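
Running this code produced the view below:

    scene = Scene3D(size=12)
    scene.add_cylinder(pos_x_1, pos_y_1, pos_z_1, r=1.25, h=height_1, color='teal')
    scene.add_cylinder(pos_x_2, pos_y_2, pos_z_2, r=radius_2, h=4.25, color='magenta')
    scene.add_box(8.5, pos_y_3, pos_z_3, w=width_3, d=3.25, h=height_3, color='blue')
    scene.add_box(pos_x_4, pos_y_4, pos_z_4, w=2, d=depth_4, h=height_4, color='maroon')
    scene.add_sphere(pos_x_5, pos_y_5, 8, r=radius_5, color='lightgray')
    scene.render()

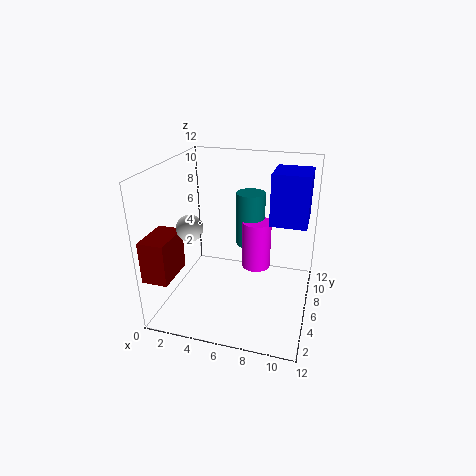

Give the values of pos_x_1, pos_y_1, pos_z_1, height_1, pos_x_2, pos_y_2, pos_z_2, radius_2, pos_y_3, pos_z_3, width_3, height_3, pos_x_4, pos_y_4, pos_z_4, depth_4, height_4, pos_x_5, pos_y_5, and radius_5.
pos_x_1 = 6.5
pos_y_1 = 8.25
pos_z_1 = 4.5
height_1 = 4.75
pos_x_2 = 7.25
pos_y_2 = 7.5
pos_z_2 = 2.75
radius_2 = 1.25
pos_y_3 = 6.25
pos_z_3 = 7.25
width_3 = 3
height_3 = 4.25
pos_x_4 = 0.25
pos_y_4 = 0.25
pos_z_4 = 4.25
depth_4 = 3.25
height_4 = 3.25
pos_x_5 = 3.25
pos_y_5 = 2.75
radius_5 = 1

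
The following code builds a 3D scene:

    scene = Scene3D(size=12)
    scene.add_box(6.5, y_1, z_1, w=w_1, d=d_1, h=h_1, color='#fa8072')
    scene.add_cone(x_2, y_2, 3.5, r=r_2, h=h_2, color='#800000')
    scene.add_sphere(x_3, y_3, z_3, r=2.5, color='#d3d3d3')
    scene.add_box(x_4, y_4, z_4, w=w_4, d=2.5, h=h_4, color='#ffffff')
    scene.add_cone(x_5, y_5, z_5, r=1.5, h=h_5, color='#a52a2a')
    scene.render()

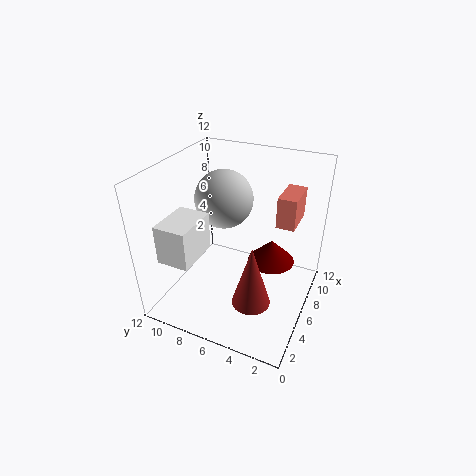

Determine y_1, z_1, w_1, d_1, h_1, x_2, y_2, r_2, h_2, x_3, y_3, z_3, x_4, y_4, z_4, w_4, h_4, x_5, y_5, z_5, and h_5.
y_1 = 1.5
z_1 = 7.5
w_1 = 3
d_1 = 1.5
h_1 = 2.5
x_2 = 7.5
y_2 = 3.5
r_2 = 2
h_2 = 2
x_3 = 7.5
y_3 = 8
z_3 = 8.5
x_4 = 0.5
y_4 = 7.5
z_4 = 6
w_4 = 3.5
h_4 = 3
x_5 = 3
y_5 = 3.5
z_5 = 2.5
h_5 = 5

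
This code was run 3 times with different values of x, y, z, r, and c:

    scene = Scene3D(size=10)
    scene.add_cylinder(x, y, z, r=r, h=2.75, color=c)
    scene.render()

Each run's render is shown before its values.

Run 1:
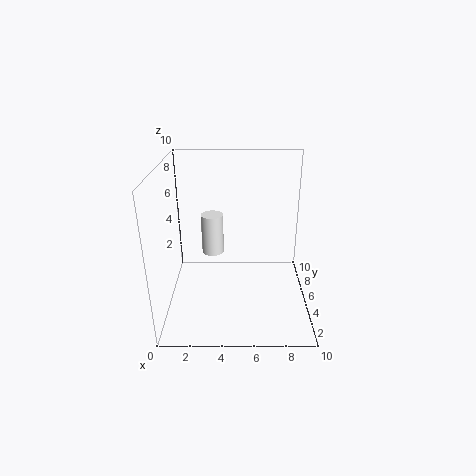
x = 3.25; y = 5; z = 4; r = 0.75; c = 'white'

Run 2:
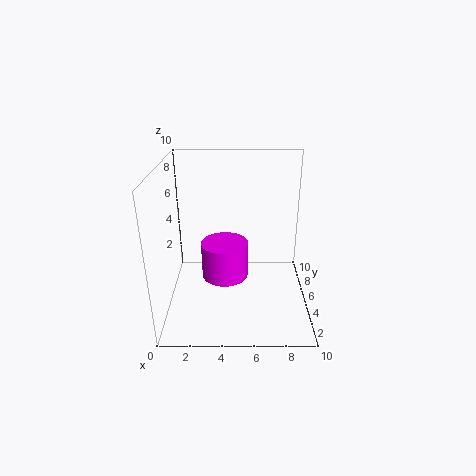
x = 4; y = 6.25; z = 1.25; r = 1.75; c = 'magenta'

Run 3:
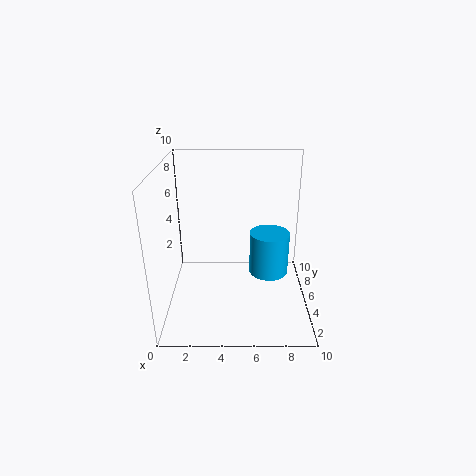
x = 7; y = 3.25; z = 3.5; r = 1.25; c = 'deepskyblue'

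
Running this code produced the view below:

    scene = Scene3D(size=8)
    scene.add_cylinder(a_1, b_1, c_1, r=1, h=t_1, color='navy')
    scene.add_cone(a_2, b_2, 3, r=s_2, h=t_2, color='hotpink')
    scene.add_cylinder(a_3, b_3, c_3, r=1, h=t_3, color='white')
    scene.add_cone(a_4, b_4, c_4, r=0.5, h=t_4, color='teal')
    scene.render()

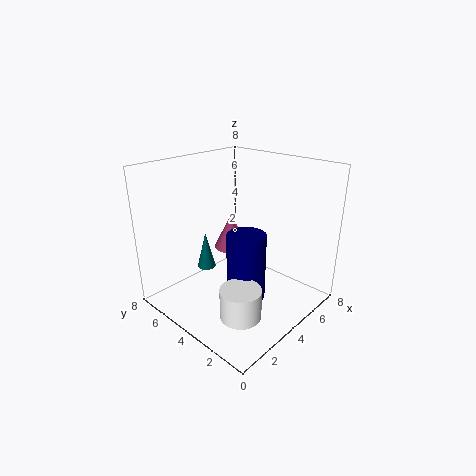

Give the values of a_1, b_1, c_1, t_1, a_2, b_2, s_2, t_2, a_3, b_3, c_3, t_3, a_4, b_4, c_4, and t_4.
a_1 = 3, b_1 = 2.5, c_1 = 1.5, t_1 = 3.5, a_2 = 4.5, b_2 = 5, s_2 = 1, t_2 = 2, a_3 = 1.5, b_3 = 1.5, c_3 = 1.5, t_3 = 1.5, a_4 = 2.5, b_4 = 5, c_4 = 2.5, t_4 = 2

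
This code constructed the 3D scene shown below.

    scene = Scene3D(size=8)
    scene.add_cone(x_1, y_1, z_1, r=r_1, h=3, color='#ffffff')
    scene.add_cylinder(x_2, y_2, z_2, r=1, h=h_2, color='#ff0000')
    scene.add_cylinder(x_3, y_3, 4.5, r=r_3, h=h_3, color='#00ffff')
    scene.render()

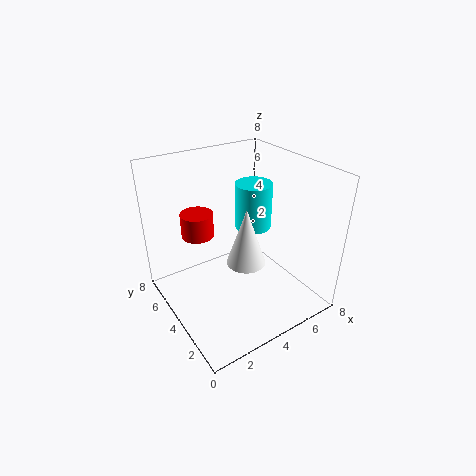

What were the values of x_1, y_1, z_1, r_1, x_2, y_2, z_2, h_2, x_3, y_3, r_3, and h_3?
x_1 = 3.5, y_1 = 2.5, z_1 = 3.5, r_1 = 1, x_2 = 3, y_2 = 7, z_2 = 3, h_2 = 1.5, x_3 = 5, y_3 = 4, r_3 = 1, h_3 = 2.5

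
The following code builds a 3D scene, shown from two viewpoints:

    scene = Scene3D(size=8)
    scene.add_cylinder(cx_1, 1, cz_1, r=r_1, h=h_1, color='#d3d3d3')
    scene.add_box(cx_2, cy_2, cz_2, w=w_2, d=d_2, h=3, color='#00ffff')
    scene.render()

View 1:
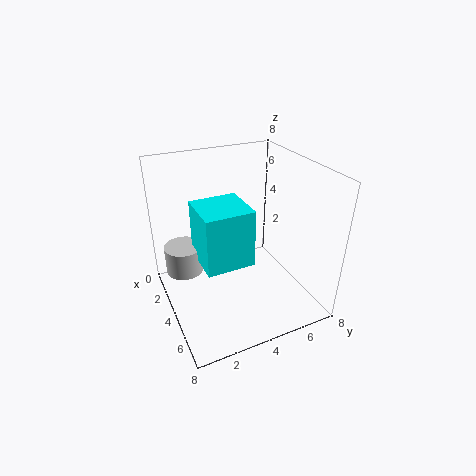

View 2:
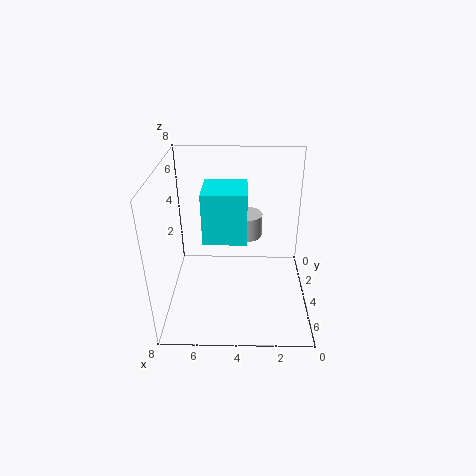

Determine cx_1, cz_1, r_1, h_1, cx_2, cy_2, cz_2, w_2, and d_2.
cx_1 = 3.5, cz_1 = 2.5, r_1 = 1, h_1 = 1.5, cx_2 = 3.5, cy_2 = 1.5, cz_2 = 3.5, w_2 = 2.5, d_2 = 2.5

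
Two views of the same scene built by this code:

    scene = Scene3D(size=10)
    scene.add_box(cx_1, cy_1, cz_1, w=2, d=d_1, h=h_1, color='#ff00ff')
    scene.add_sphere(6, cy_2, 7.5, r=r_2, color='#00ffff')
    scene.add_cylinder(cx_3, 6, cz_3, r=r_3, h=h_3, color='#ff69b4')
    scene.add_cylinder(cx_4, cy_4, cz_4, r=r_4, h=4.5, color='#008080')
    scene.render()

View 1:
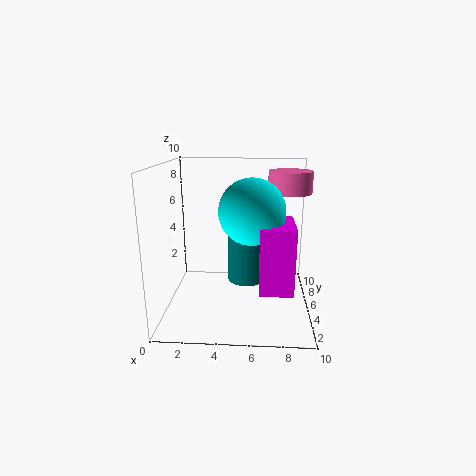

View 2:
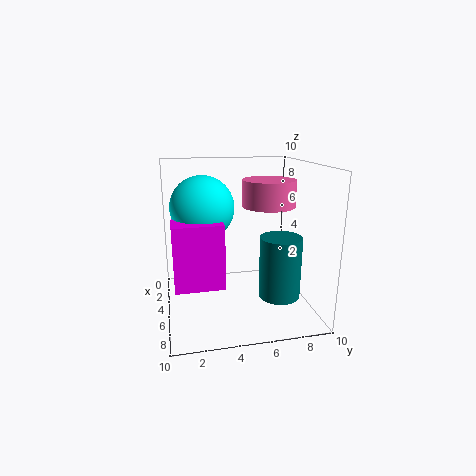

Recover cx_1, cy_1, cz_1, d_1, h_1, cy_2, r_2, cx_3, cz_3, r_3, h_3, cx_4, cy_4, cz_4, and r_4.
cx_1 = 6.5
cy_1 = 0.5
cz_1 = 3
d_1 = 3
h_1 = 4
cy_2 = 2.5
r_2 = 2
cx_3 = 8.5
cz_3 = 8
r_3 = 1.5
h_3 = 1.5
cx_4 = 5.5
cy_4 = 8
cz_4 = 0.5
r_4 = 1.5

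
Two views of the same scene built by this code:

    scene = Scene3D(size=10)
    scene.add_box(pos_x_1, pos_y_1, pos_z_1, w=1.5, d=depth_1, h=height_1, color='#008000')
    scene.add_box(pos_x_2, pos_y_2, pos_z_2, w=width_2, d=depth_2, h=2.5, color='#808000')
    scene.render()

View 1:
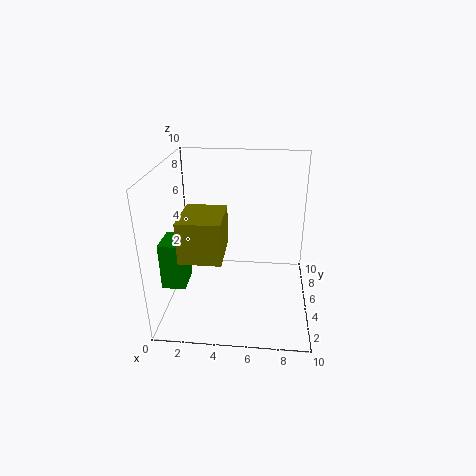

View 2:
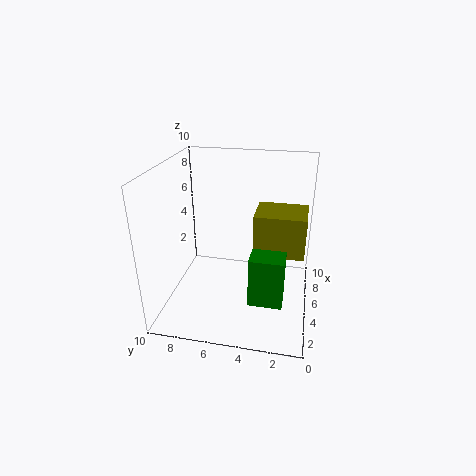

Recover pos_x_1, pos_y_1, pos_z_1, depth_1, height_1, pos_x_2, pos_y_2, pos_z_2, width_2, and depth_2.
pos_x_1 = 0.5, pos_y_1 = 1.5, pos_z_1 = 3, depth_1 = 2, height_1 = 3, pos_x_2 = 2, pos_y_2 = 0.5, pos_z_2 = 5.5, width_2 = 2.5, depth_2 = 3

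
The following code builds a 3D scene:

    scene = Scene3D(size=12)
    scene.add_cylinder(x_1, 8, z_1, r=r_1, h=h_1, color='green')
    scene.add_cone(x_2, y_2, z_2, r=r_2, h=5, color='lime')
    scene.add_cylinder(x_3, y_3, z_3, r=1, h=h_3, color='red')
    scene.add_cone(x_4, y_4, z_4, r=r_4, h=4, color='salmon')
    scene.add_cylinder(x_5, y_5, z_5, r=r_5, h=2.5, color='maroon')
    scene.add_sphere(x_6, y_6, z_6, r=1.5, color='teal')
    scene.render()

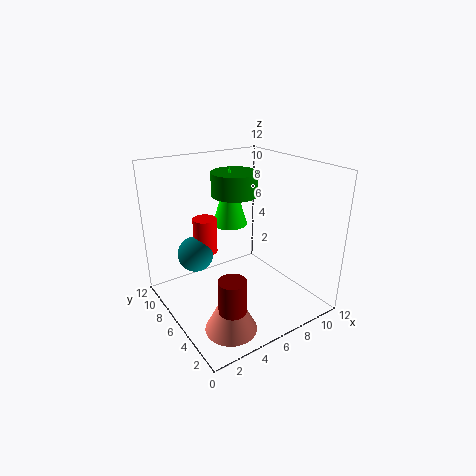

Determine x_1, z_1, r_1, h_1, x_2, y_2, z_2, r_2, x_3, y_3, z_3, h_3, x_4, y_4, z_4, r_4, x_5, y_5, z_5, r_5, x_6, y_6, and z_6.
x_1 = 7; z_1 = 9; r_1 = 2; h_1 = 2; x_2 = 6.5; y_2 = 8; z_2 = 6.5; r_2 = 1.5; x_3 = 4; y_3 = 8; z_3 = 4.5; h_3 = 3; x_4 = 3; y_4 = 2.5; z_4 = 0.5; r_4 = 2; x_5 = 2.5; y_5 = 1.5; z_5 = 3; r_5 = 1; x_6 = 3; y_6 = 8; z_6 = 4.5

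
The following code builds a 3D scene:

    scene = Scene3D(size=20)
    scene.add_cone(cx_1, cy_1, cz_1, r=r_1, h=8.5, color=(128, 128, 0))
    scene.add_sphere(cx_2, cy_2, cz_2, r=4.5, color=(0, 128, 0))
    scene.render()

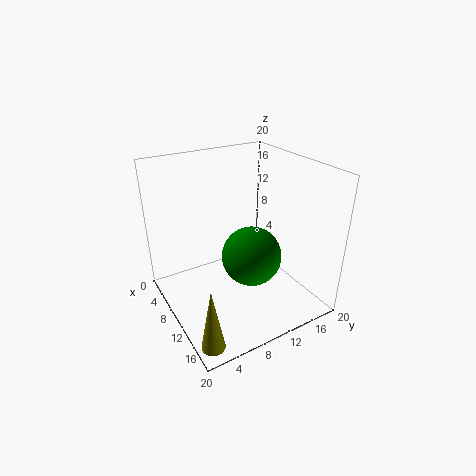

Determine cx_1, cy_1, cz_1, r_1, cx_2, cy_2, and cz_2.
cx_1 = 17.5
cy_1 = 2
cz_1 = 0.5
r_1 = 1.5
cx_2 = 9
cy_2 = 13
cz_2 = 5.5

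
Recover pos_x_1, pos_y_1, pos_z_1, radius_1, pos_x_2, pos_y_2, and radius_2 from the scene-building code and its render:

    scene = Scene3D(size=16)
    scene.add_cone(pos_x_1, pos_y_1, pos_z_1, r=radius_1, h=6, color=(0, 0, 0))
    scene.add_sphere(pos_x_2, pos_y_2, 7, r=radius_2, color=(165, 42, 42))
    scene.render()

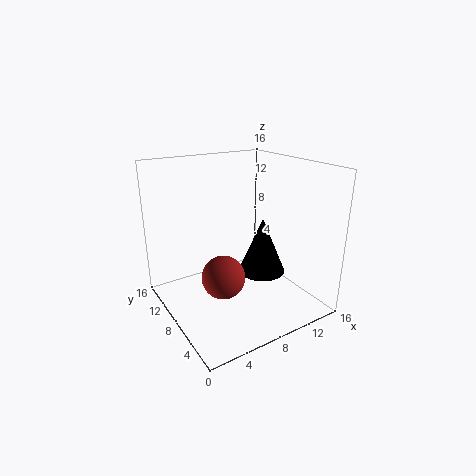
pos_x_1 = 9.5
pos_y_1 = 5.5
pos_z_1 = 4.75
radius_1 = 2.5
pos_x_2 = 3.25
pos_y_2 = 3
radius_2 = 2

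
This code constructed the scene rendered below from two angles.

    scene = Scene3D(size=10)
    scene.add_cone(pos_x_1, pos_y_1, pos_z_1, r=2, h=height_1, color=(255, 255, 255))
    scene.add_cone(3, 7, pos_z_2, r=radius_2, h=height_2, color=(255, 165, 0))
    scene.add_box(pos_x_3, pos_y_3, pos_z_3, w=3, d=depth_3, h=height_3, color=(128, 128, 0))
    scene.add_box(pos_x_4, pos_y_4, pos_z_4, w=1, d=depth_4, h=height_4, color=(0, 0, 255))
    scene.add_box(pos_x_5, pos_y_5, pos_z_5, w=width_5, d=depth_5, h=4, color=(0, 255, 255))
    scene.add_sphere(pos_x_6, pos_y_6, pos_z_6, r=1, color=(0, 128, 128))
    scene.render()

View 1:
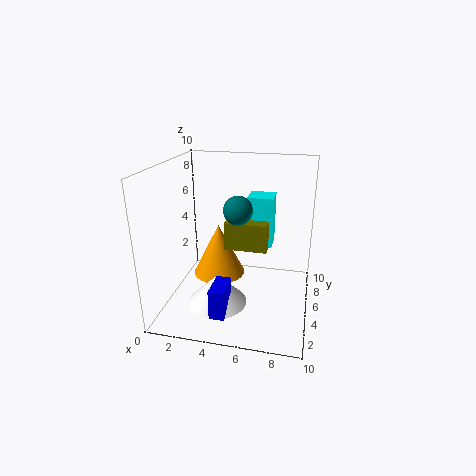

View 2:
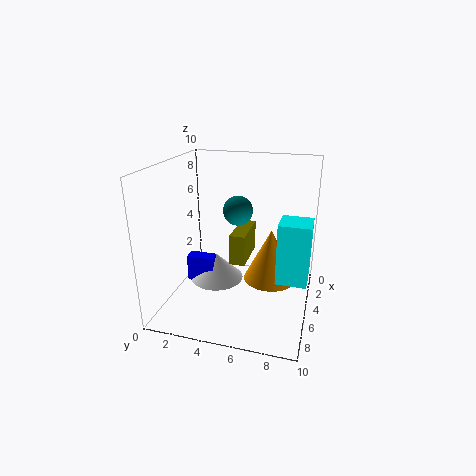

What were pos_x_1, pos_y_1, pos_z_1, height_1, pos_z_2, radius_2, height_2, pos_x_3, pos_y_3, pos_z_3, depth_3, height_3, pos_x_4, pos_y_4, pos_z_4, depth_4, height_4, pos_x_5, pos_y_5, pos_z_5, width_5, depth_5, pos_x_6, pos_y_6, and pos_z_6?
pos_x_1 = 4; pos_y_1 = 3; pos_z_1 = 1; height_1 = 2; pos_z_2 = 1; radius_2 = 2; height_2 = 4; pos_x_3 = 4; pos_y_3 = 5; pos_z_3 = 4; depth_3 = 1; height_3 = 2; pos_x_4 = 4; pos_y_4 = 1; pos_z_4 = 1; depth_4 = 2; height_4 = 2; pos_x_5 = 5; pos_y_5 = 8; pos_z_5 = 3; width_5 = 2; depth_5 = 2; pos_x_6 = 5; pos_y_6 = 5; pos_z_6 = 7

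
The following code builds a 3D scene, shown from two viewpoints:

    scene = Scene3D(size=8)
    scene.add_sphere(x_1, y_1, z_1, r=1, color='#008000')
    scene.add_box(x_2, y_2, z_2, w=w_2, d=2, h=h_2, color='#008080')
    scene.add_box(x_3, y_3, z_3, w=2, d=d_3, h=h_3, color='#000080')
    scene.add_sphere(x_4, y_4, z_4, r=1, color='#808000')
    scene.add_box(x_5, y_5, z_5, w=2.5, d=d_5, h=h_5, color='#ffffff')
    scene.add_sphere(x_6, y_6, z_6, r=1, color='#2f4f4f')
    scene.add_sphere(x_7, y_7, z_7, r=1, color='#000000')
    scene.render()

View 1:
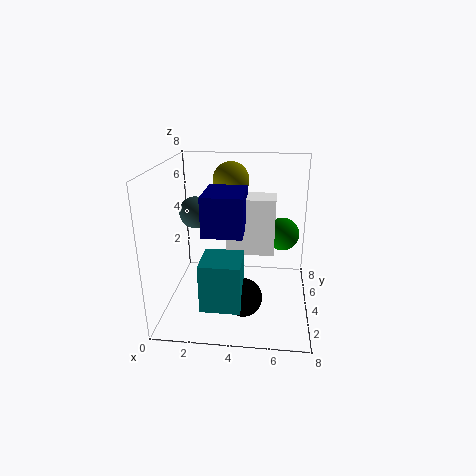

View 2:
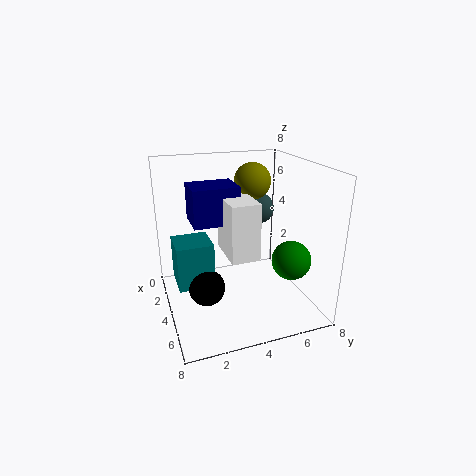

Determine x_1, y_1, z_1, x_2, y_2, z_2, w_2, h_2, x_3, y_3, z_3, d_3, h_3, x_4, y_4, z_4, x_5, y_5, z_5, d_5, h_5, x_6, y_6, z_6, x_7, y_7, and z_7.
x_1 = 6.5
y_1 = 6
z_1 = 3.5
x_2 = 2.5
y_2 = 0.5
z_2 = 1.5
w_2 = 2
h_2 = 2.5
x_3 = 2.5
y_3 = 1.5
z_3 = 5
d_3 = 2.5
h_3 = 2
x_4 = 3.5
y_4 = 5
z_4 = 7
x_5 = 3.5
y_5 = 3
z_5 = 3.5
d_5 = 1.5
h_5 = 3
x_6 = 1
y_6 = 6.5
z_6 = 4.5
x_7 = 4.5
y_7 = 2
z_7 = 1.5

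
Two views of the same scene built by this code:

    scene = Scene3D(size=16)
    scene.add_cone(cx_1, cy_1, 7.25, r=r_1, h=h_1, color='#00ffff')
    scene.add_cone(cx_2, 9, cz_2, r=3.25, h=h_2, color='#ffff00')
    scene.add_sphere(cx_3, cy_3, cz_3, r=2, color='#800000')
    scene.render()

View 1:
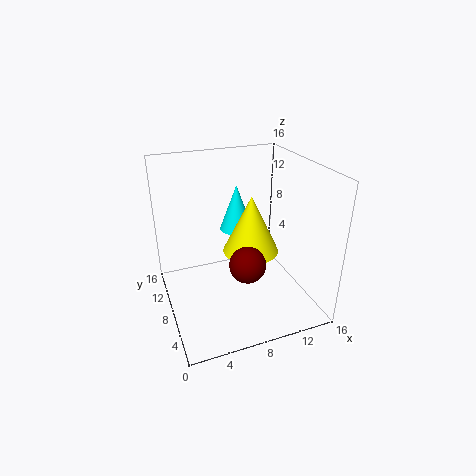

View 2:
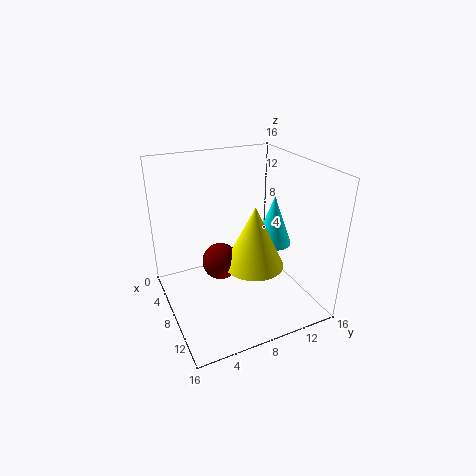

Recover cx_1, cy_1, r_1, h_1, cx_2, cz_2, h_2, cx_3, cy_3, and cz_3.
cx_1 = 9.25
cy_1 = 11.75
r_1 = 2
h_1 = 5.5
cx_2 = 10
cz_2 = 5.5
h_2 = 6.75
cx_3 = 8.25
cy_3 = 5.75
cz_3 = 5.75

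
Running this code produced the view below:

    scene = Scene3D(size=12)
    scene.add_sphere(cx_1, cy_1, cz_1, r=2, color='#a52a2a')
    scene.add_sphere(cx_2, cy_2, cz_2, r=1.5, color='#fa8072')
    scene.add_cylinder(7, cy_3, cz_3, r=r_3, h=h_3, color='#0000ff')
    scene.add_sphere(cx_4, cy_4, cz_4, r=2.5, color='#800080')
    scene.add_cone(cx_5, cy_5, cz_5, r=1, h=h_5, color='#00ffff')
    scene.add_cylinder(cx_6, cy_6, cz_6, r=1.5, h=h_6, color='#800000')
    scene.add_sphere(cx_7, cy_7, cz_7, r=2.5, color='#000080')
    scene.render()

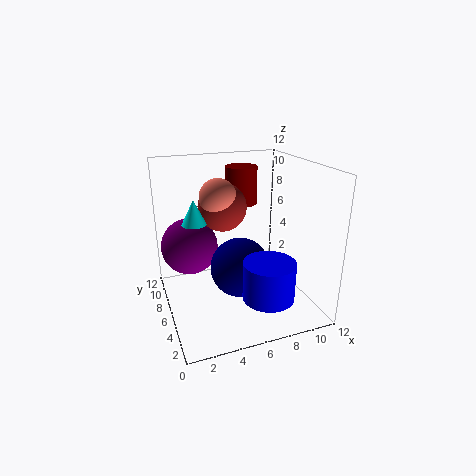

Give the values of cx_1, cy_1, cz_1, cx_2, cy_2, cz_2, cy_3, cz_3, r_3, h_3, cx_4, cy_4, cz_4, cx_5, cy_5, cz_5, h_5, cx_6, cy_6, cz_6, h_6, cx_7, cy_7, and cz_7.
cx_1 = 5
cy_1 = 7
cz_1 = 8.5
cx_2 = 4.5
cy_2 = 6.5
cz_2 = 9.5
cy_3 = 2
cz_3 = 2.5
r_3 = 2
h_3 = 3
cx_4 = 2.5
cy_4 = 9
cz_4 = 4.5
cx_5 = 2.5
cy_5 = 6.5
cz_5 = 7.5
h_5 = 2
cx_6 = 8
cy_6 = 10.5
cz_6 = 7.5
h_6 = 3.5
cx_7 = 6
cy_7 = 5.5
cz_7 = 3.5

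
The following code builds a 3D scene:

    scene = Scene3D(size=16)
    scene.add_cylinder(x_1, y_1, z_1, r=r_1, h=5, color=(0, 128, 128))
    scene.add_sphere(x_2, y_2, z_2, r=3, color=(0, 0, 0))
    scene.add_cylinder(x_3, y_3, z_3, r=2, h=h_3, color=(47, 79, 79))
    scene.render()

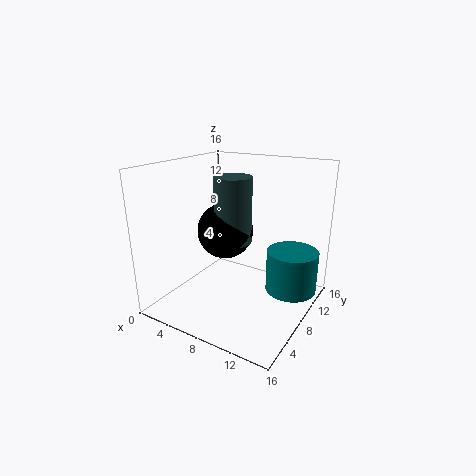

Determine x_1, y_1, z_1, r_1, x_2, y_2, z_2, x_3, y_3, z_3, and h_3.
x_1 = 13, y_1 = 12, z_1 = 1, r_1 = 3, x_2 = 7, y_2 = 7, z_2 = 9, x_3 = 8, y_3 = 7, z_3 = 8, h_3 = 7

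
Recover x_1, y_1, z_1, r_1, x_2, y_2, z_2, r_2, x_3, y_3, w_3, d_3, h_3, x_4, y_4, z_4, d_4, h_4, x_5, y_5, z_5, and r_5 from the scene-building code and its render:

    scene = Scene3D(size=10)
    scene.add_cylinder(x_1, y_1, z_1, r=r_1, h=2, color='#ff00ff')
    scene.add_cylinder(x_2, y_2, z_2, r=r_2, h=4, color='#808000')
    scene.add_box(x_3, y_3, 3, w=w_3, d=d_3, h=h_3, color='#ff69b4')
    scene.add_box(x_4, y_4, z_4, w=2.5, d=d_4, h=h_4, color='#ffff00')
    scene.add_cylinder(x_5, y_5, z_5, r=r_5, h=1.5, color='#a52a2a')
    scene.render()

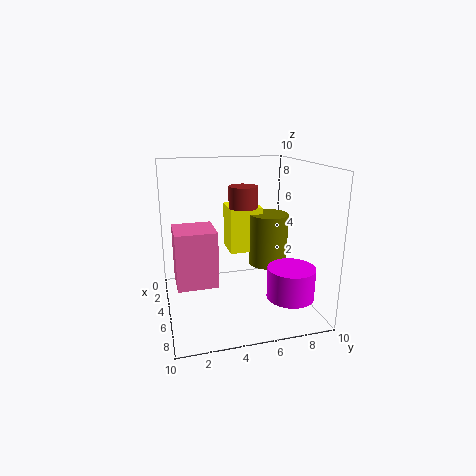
x_1 = 8.5, y_1 = 7.5, z_1 = 2, r_1 = 1.5, x_2 = 3, y_2 = 8, z_2 = 2, r_2 = 1.5, x_3 = 5.5, y_3 = 0.5, w_3 = 2.5, d_3 = 2.5, h_3 = 3.5, x_4 = 0.5, y_4 = 5, z_4 = 3, d_4 = 2.5, h_4 = 3.5, x_5 = 4.5, y_5 = 5.5, z_5 = 7, r_5 = 1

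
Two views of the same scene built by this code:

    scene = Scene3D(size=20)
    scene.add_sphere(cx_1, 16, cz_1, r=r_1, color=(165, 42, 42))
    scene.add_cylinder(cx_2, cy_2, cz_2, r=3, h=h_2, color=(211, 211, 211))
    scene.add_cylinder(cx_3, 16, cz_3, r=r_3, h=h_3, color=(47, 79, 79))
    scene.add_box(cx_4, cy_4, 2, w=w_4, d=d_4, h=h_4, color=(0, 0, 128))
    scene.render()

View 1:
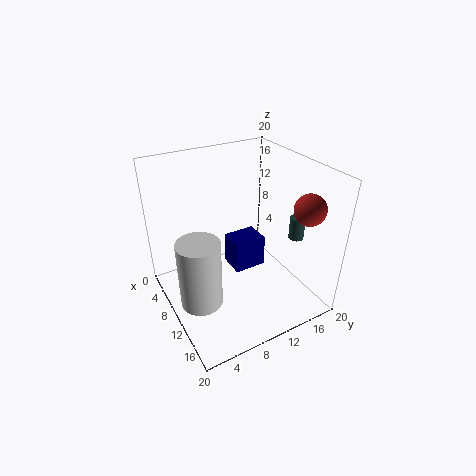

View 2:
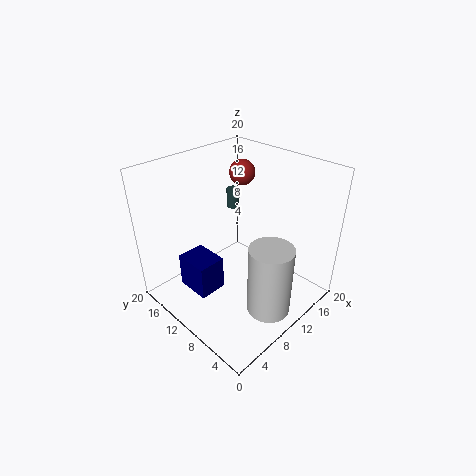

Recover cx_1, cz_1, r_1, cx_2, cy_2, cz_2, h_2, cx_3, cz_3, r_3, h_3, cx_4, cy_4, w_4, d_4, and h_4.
cx_1 = 17
cz_1 = 16
r_1 = 2
cx_2 = 10
cy_2 = 4
cz_2 = 1
h_2 = 10
cx_3 = 15
cz_3 = 11
r_3 = 1
h_3 = 3
cx_4 = 4
cy_4 = 11
w_4 = 4
d_4 = 5
h_4 = 5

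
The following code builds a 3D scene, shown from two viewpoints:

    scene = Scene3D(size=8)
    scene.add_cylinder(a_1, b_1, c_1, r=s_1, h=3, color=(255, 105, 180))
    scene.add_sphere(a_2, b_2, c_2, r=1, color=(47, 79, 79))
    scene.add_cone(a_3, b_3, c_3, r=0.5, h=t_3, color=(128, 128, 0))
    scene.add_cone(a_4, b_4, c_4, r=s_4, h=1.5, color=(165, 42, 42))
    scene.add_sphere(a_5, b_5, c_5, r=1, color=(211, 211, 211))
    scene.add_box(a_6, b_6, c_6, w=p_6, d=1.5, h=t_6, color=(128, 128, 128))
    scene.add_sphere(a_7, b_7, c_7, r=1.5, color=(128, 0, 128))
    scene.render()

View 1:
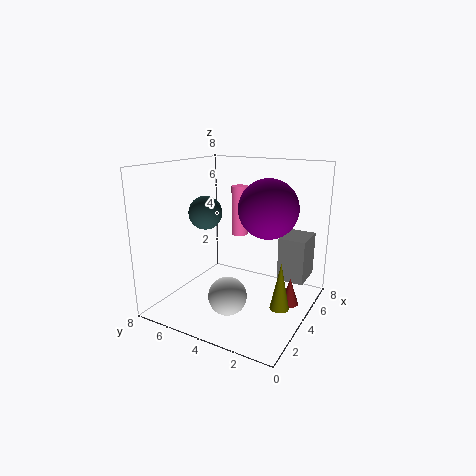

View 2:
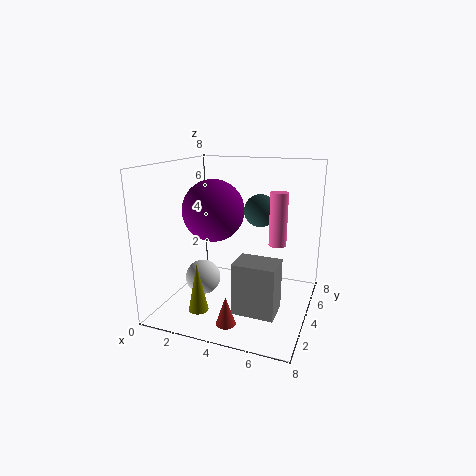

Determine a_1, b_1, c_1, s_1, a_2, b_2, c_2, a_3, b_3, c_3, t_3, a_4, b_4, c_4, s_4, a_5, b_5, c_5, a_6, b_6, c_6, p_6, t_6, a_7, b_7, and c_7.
a_1 = 6
b_1 = 5
c_1 = 3.5
s_1 = 0.5
a_2 = 4.5
b_2 = 6.5
c_2 = 5
a_3 = 3
b_3 = 1
c_3 = 1
t_3 = 2.5
a_4 = 4.5
b_4 = 1
c_4 = 0.5
s_4 = 0.5
a_5 = 2
b_5 = 3.5
c_5 = 1.5
a_6 = 5
b_6 = 0.5
c_6 = 1.5
p_6 = 2
t_6 = 2.5
a_7 = 3.5
b_7 = 2
c_7 = 6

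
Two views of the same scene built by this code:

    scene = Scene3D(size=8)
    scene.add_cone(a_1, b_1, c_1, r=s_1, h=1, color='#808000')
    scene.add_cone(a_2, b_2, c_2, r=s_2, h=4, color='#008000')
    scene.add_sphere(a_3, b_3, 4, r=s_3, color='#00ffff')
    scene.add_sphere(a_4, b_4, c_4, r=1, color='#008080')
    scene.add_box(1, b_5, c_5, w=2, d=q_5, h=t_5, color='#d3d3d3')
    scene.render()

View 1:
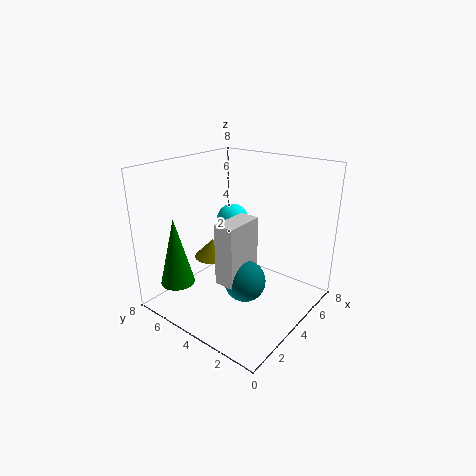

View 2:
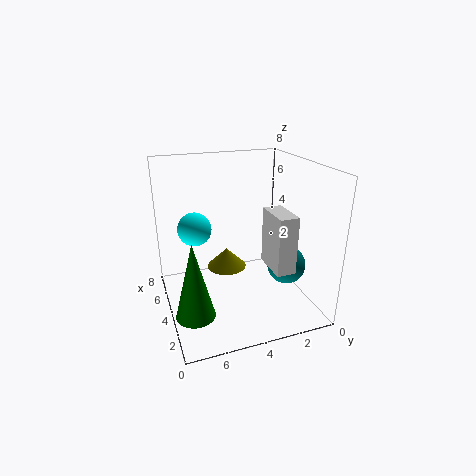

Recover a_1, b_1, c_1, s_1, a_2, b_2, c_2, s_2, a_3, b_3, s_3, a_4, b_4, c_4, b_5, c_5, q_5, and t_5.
a_1 = 3
b_1 = 5
c_1 = 3
s_1 = 1
a_2 = 2
b_2 = 7
c_2 = 1
s_2 = 1
a_3 = 6
b_3 = 6
s_3 = 1
a_4 = 2
b_4 = 2
c_4 = 3
b_5 = 2
c_5 = 3
q_5 = 1
t_5 = 3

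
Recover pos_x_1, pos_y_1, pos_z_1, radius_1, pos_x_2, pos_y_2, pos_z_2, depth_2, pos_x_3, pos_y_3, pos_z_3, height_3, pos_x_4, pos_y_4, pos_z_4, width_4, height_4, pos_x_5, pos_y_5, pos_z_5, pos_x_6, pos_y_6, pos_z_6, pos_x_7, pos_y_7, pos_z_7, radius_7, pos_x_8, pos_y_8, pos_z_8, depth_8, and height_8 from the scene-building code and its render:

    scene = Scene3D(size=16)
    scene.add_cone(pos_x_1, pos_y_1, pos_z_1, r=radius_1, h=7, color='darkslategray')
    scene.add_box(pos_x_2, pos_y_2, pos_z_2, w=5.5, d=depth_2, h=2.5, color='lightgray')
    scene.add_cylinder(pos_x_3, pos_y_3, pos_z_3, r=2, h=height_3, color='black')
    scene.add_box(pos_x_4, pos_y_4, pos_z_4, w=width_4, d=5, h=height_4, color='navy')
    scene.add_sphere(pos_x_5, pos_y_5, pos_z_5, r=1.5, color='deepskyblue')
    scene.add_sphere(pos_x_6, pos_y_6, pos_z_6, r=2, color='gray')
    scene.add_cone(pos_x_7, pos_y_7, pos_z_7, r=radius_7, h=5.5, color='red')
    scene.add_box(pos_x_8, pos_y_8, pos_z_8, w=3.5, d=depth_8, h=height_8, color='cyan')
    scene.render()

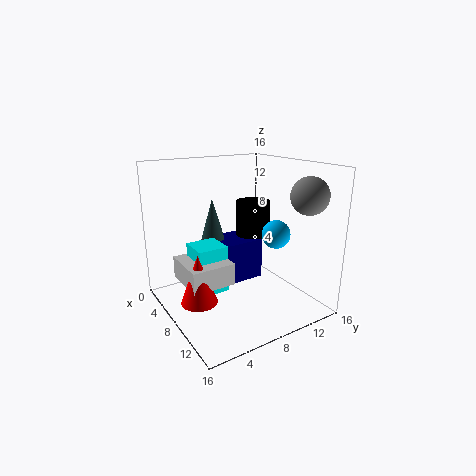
pos_x_1 = 3
pos_y_1 = 7.5
pos_z_1 = 4.5
radius_1 = 2
pos_x_2 = 3.5
pos_y_2 = 2
pos_z_2 = 3
depth_2 = 5
pos_x_3 = 6.5
pos_y_3 = 11
pos_z_3 = 7.5
height_3 = 4
pos_x_4 = 2
pos_y_4 = 7.5
pos_z_4 = 1.5
width_4 = 4.5
height_4 = 5
pos_x_5 = 11.5
pos_y_5 = 10.5
pos_z_5 = 9
pos_x_6 = 13
pos_y_6 = 13.5
pos_z_6 = 13
pos_x_7 = 8
pos_y_7 = 3
pos_z_7 = 1.5
radius_7 = 2
pos_x_8 = 4
pos_y_8 = 3.5
pos_z_8 = 1.5
depth_8 = 3.5
height_8 = 5.5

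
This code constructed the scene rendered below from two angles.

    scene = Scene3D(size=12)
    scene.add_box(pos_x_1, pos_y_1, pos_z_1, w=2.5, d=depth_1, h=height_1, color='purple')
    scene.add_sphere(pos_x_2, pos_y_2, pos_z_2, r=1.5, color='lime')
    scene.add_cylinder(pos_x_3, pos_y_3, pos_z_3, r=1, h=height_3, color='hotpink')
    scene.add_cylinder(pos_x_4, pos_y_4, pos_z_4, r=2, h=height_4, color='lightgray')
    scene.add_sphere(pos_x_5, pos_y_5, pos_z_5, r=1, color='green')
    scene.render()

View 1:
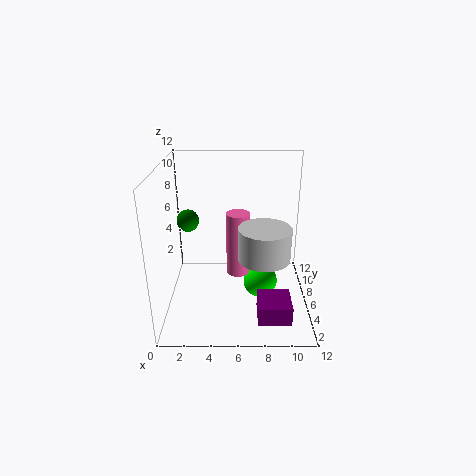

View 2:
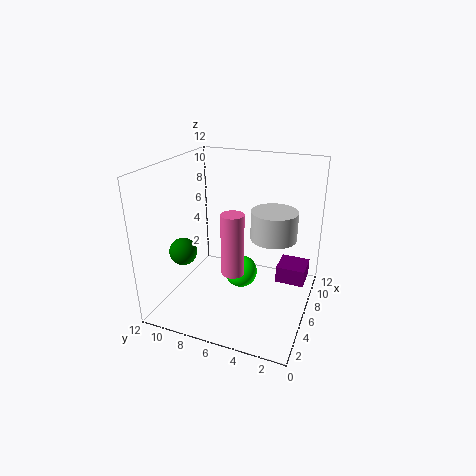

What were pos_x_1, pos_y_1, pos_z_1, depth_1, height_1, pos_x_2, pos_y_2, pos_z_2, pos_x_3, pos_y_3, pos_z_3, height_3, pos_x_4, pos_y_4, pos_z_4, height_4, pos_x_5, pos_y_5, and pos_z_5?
pos_x_1 = 7.5
pos_y_1 = 0.5
pos_z_1 = 1.5
depth_1 = 2.5
height_1 = 1.5
pos_x_2 = 8
pos_y_2 = 6.5
pos_z_2 = 1.5
pos_x_3 = 6
pos_y_3 = 6.5
pos_z_3 = 2.5
height_3 = 5.5
pos_x_4 = 8
pos_y_4 = 3.5
pos_z_4 = 5.5
height_4 = 2.5
pos_x_5 = 1.5
pos_y_5 = 8.5
pos_z_5 = 6.5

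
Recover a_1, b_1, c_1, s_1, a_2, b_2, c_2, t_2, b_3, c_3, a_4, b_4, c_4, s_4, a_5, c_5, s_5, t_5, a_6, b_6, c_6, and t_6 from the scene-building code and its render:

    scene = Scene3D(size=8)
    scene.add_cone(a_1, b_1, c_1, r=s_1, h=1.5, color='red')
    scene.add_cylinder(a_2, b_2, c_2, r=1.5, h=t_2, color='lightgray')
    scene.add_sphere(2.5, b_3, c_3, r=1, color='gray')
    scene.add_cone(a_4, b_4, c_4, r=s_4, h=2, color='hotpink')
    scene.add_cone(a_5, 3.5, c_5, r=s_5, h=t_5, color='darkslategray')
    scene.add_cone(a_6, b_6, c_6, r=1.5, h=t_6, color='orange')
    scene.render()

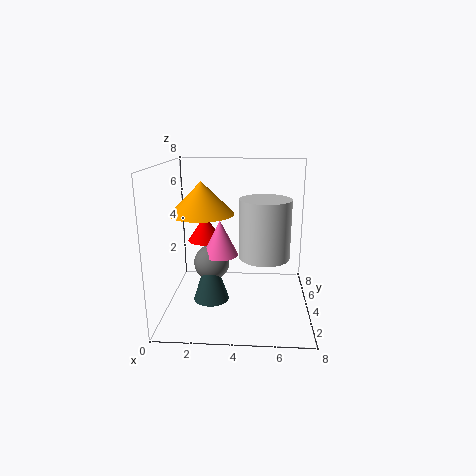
a_1 = 2, b_1 = 5, c_1 = 3.5, s_1 = 1, a_2 = 5.5, b_2 = 5, c_2 = 2.5, t_2 = 3.5, b_3 = 4, c_3 = 2.5, a_4 = 3, b_4 = 4, c_4 = 3, s_4 = 1, a_5 = 2.5, c_5 = 0.5, s_5 = 1, t_5 = 3, a_6 = 2.5, b_6 = 1.5, c_6 = 6, t_6 = 1.5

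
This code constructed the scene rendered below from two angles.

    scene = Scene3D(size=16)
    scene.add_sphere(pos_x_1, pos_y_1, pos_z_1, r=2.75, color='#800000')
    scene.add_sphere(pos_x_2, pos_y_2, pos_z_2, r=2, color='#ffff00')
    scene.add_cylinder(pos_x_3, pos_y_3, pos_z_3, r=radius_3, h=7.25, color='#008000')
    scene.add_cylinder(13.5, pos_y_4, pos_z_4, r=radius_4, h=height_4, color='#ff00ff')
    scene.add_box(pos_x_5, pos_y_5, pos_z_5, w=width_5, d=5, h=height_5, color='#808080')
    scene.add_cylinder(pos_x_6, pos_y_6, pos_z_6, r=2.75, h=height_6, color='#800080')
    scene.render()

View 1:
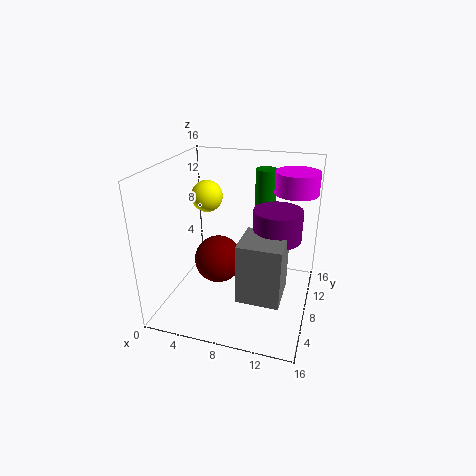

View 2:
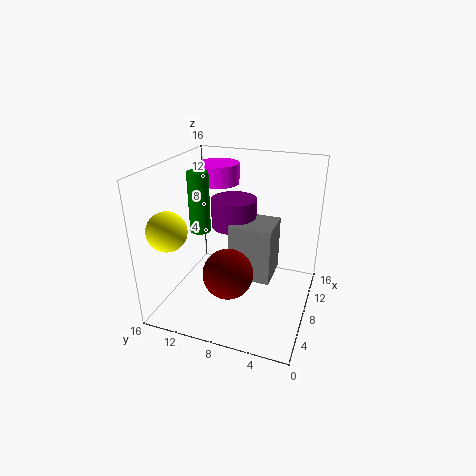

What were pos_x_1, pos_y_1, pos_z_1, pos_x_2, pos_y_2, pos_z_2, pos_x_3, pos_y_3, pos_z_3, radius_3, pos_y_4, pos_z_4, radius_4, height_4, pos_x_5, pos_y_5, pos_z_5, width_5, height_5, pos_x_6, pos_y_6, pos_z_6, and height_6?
pos_x_1 = 5.5, pos_y_1 = 8.25, pos_z_1 = 4.75, pos_x_2 = 2.25, pos_y_2 = 13.25, pos_z_2 = 10.5, pos_x_3 = 9.75, pos_y_3 = 13.5, pos_z_3 = 7.25, radius_3 = 1.25, pos_y_4 = 12.5, pos_z_4 = 12.25, radius_4 = 2.5, height_4 = 2.5, pos_x_5 = 8.75, pos_y_5 = 4.5, pos_z_5 = 2, width_5 = 4.75, height_5 = 6.75, pos_x_6 = 12, pos_y_6 = 10, pos_z_6 = 7.5, height_6 = 3.5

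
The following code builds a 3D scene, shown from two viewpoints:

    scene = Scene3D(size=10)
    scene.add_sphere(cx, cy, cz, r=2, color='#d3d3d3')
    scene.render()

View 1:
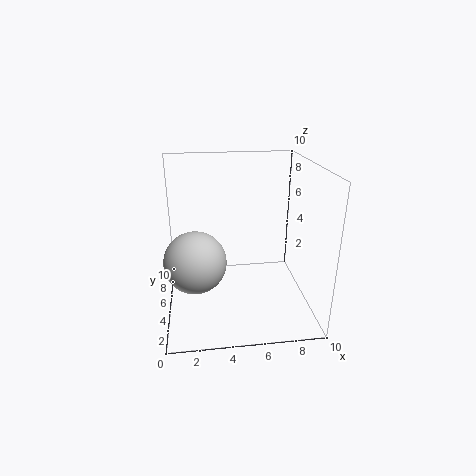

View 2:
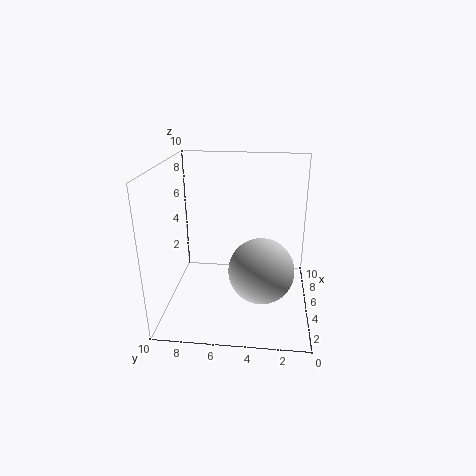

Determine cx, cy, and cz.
cx = 2
cy = 3.25
cz = 4.25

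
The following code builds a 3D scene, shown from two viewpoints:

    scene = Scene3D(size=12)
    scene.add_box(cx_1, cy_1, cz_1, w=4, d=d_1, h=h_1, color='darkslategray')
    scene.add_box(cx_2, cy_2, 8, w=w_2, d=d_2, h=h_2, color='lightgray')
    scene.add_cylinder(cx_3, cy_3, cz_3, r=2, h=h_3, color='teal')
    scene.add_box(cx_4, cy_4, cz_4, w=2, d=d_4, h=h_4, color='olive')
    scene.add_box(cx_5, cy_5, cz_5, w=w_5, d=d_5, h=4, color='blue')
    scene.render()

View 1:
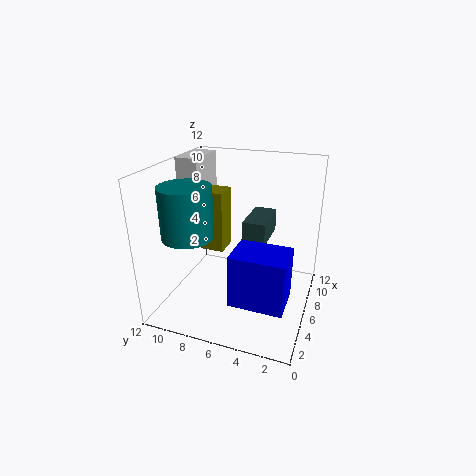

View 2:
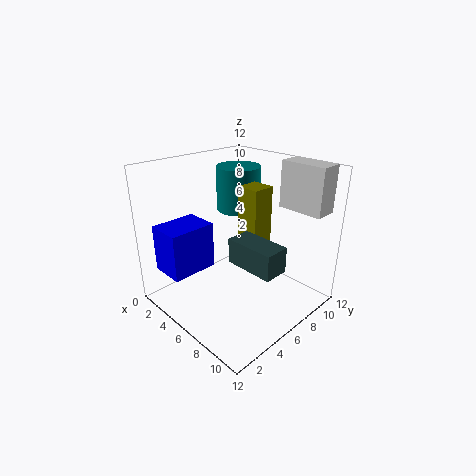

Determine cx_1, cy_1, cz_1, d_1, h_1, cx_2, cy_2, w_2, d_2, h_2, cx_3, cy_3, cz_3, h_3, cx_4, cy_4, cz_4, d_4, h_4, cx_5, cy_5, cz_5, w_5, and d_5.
cx_1 = 7, cy_1 = 4, cz_1 = 5, d_1 = 2, h_1 = 2, cx_2 = 7, cy_2 = 10, w_2 = 4, d_2 = 2, h_2 = 4, cx_3 = 3, cy_3 = 9, cz_3 = 7, h_3 = 4, cx_4 = 5, cy_4 = 7, cz_4 = 5, d_4 = 2, h_4 = 5, cx_5 = 1, cy_5 = 1, cz_5 = 3, w_5 = 3, d_5 = 4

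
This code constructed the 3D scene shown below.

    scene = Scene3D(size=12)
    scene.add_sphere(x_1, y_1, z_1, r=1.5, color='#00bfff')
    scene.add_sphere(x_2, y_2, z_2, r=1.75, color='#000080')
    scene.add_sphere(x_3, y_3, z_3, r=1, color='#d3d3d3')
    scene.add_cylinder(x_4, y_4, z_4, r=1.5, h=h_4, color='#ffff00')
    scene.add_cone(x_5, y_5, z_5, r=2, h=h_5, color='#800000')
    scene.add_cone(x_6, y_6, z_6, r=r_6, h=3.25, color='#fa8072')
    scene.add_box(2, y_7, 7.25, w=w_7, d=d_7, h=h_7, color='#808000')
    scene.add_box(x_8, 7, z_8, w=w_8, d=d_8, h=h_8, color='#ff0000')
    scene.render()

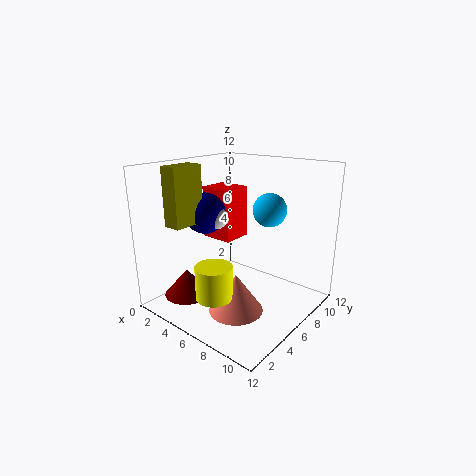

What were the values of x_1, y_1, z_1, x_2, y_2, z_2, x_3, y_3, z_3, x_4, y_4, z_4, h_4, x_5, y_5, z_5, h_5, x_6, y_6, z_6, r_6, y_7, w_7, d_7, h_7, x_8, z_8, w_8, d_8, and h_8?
x_1 = 6.75, y_1 = 9.5, z_1 = 7.75, x_2 = 3, y_2 = 5.25, z_2 = 7.75, x_3 = 4, y_3 = 5.5, z_3 = 7.5, x_4 = 6, y_4 = 3, z_4 = 1.75, h_4 = 2.75, x_5 = 2.5, y_5 = 3.25, z_5 = 0.75, h_5 = 2.25, x_6 = 7, y_6 = 4.5, z_6 = 0.25, r_6 = 2.25, y_7 = 1.75, w_7 = 1.5, d_7 = 2.75, h_7 = 4.75, x_8 = 1, z_8 = 4.75, w_8 = 3, d_8 = 2.75, h_8 = 4.75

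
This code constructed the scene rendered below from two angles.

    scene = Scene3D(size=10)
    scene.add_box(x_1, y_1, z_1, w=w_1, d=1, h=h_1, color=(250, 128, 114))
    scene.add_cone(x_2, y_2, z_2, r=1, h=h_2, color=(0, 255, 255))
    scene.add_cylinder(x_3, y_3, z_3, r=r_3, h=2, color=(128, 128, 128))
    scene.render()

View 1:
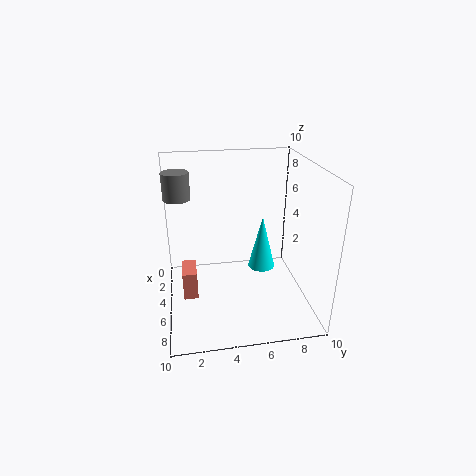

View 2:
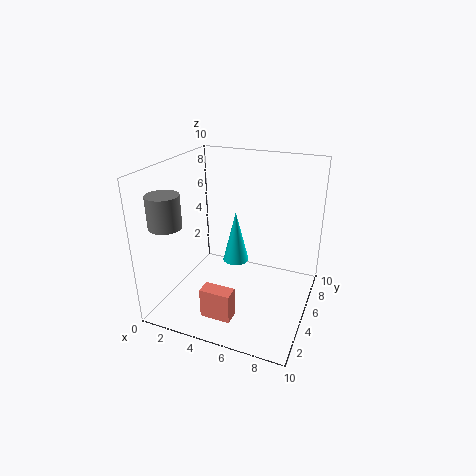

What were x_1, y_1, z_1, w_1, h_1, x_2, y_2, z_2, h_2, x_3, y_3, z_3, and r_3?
x_1 = 4
y_1 = 1
z_1 = 1
w_1 = 2
h_1 = 2
x_2 = 4
y_2 = 7
z_2 = 2
h_2 = 4
x_3 = 2
y_3 = 1
z_3 = 7
r_3 = 1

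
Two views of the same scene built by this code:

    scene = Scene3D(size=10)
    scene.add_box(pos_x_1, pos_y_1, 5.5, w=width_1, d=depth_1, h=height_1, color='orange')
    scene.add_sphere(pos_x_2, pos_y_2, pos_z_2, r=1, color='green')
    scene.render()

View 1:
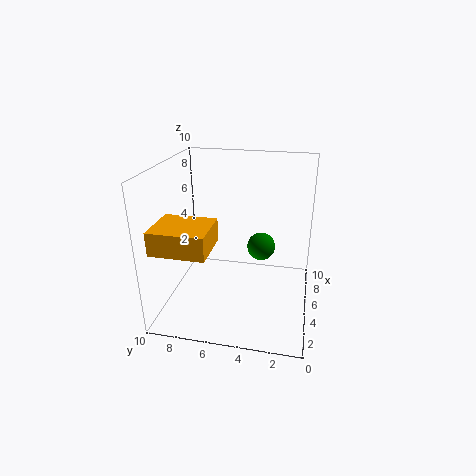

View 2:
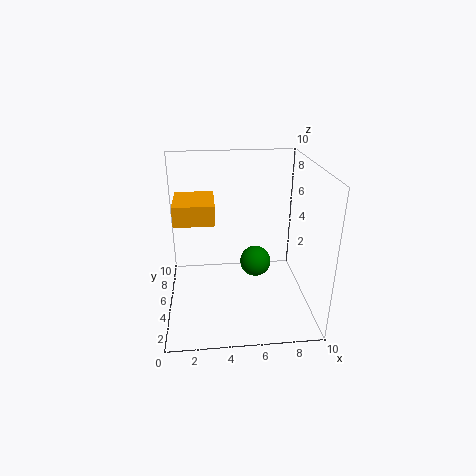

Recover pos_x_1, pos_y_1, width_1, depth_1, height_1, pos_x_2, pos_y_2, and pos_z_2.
pos_x_1 = 0.5, pos_y_1 = 6, width_1 = 3, depth_1 = 3.5, height_1 = 1.5, pos_x_2 = 6, pos_y_2 = 3.5, pos_z_2 = 4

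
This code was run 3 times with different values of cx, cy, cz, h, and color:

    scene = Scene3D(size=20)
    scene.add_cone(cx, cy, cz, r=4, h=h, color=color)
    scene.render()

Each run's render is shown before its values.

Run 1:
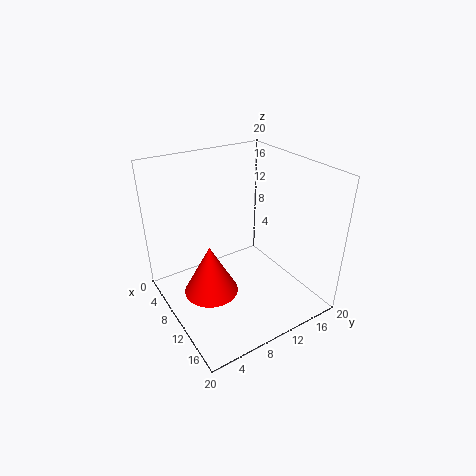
cx = 8, cy = 6.5, cz = 1, h = 7.5, color = 'red'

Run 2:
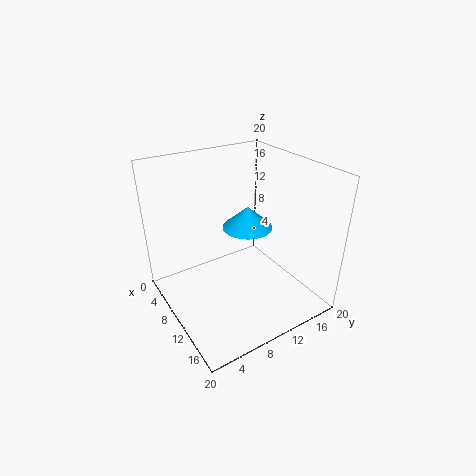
cx = 5, cy = 15, cz = 8, h = 3.5, color = 'deepskyblue'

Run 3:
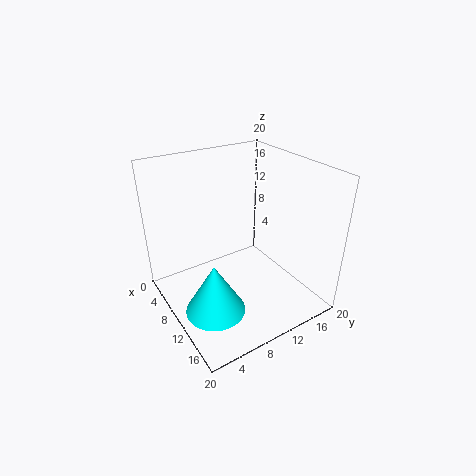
cx = 13, cy = 4.5, cz = 2, h = 7, color = 'cyan'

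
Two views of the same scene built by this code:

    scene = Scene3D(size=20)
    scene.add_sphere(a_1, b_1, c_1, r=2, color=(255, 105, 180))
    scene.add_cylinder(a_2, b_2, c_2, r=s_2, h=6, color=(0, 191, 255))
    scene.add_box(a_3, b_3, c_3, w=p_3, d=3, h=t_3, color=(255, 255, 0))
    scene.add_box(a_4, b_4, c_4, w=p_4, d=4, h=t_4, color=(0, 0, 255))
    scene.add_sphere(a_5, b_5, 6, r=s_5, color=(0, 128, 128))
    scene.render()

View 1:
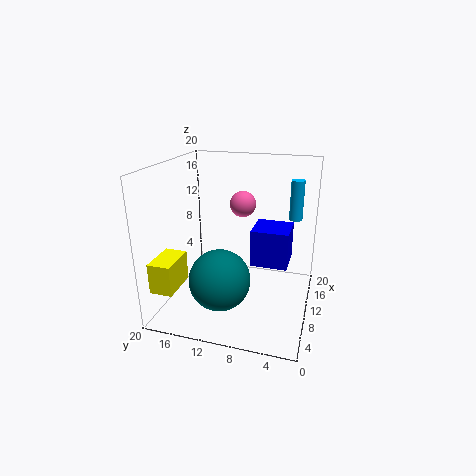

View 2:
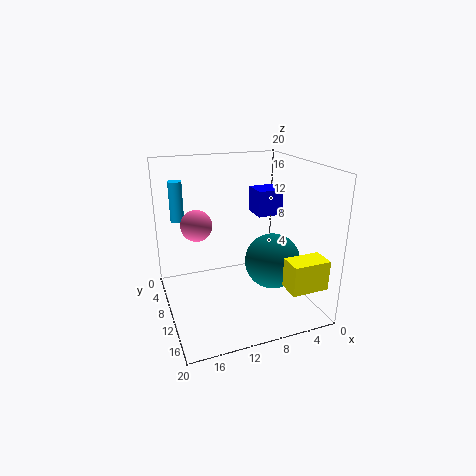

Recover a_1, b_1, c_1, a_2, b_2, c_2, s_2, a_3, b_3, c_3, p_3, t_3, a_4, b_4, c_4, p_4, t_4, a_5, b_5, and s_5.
a_1 = 16
b_1 = 11
c_1 = 13
a_2 = 17
b_2 = 3
c_2 = 11
s_2 = 1
a_3 = 1
b_3 = 16
c_3 = 5
p_3 = 5
t_3 = 4
a_4 = 1
b_4 = 2
c_4 = 11
p_4 = 4
t_4 = 4
a_5 = 5
b_5 = 11
s_5 = 4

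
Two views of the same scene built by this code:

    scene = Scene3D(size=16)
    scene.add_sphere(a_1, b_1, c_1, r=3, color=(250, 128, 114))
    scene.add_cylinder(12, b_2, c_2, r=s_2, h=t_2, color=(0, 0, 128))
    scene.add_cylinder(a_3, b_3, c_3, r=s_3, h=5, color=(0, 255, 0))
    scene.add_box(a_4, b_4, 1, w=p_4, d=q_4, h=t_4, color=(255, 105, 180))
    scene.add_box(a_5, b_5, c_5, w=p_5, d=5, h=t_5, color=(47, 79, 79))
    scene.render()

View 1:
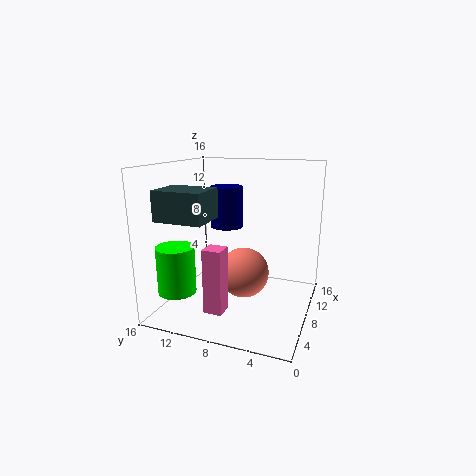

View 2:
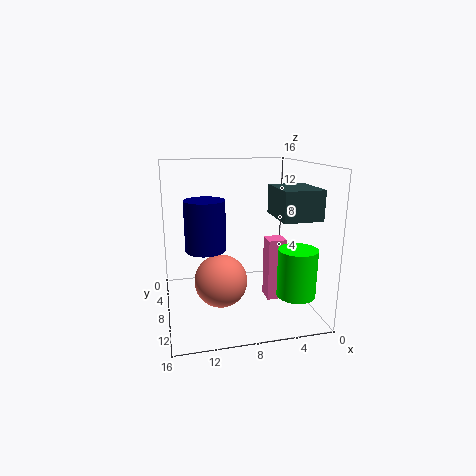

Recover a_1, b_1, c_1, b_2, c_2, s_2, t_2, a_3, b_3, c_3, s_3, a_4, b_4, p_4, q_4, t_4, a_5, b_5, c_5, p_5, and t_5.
a_1 = 10; b_1 = 8; c_1 = 3; b_2 = 11; c_2 = 8; s_2 = 2; t_2 = 5; a_3 = 3; b_3 = 13; c_3 = 3; s_3 = 2; a_4 = 3; b_4 = 8; p_4 = 2; q_4 = 2; t_4 = 7; a_5 = 1; b_5 = 9; c_5 = 11; p_5 = 4; t_5 = 3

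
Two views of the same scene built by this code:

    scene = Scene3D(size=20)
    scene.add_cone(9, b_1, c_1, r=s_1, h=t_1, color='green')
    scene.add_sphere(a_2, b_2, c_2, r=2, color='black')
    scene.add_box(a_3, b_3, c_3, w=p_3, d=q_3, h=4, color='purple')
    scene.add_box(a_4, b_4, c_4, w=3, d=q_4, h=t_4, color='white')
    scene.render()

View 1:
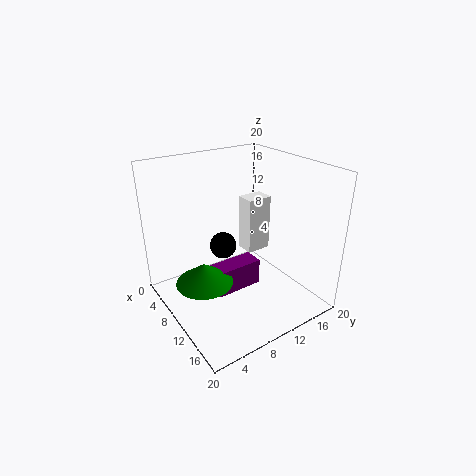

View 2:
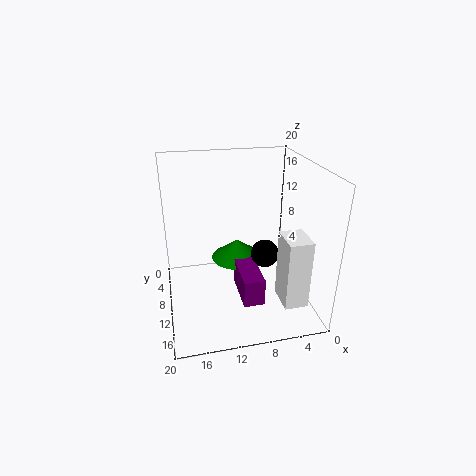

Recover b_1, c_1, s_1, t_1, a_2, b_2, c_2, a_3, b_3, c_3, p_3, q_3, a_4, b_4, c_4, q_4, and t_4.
b_1 = 5
c_1 = 4
s_1 = 4
t_1 = 3
a_2 = 6
b_2 = 10
c_2 = 7
a_3 = 7
b_3 = 7
c_3 = 1
p_3 = 3
q_3 = 7
a_4 = 3
b_4 = 15
c_4 = 4
q_4 = 4
t_4 = 9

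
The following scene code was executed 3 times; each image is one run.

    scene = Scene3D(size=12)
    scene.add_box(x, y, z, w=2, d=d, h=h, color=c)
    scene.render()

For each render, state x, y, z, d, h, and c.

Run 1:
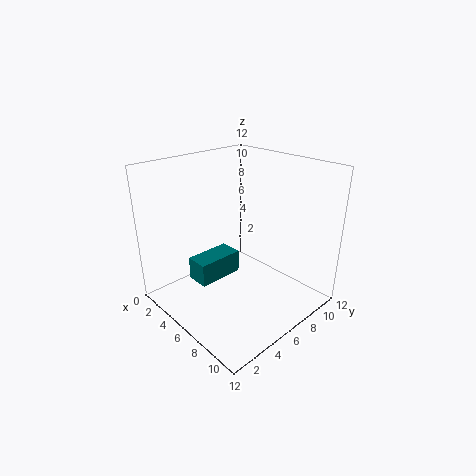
x = 3; y = 3; z = 2; d = 4; h = 2; c = 'teal'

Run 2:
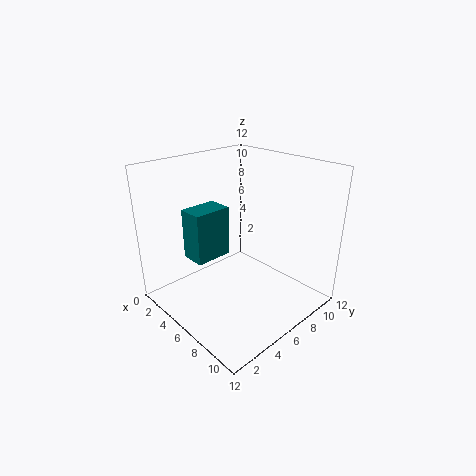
x = 4; y = 2; z = 5; d = 3; h = 4; c = 'teal'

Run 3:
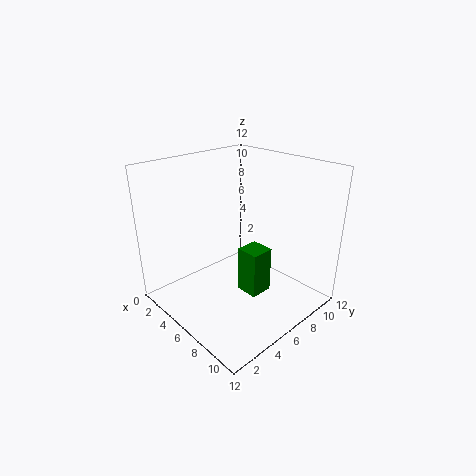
x = 6; y = 6; z = 1; d = 2; h = 4; c = 'green'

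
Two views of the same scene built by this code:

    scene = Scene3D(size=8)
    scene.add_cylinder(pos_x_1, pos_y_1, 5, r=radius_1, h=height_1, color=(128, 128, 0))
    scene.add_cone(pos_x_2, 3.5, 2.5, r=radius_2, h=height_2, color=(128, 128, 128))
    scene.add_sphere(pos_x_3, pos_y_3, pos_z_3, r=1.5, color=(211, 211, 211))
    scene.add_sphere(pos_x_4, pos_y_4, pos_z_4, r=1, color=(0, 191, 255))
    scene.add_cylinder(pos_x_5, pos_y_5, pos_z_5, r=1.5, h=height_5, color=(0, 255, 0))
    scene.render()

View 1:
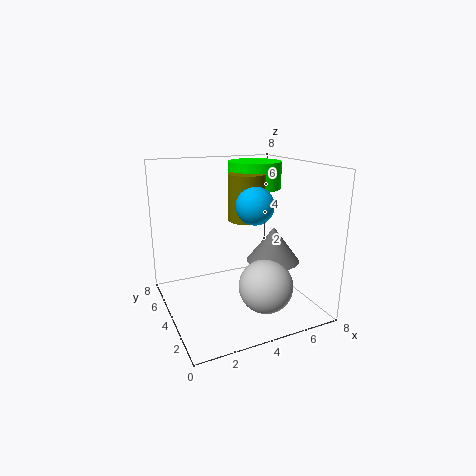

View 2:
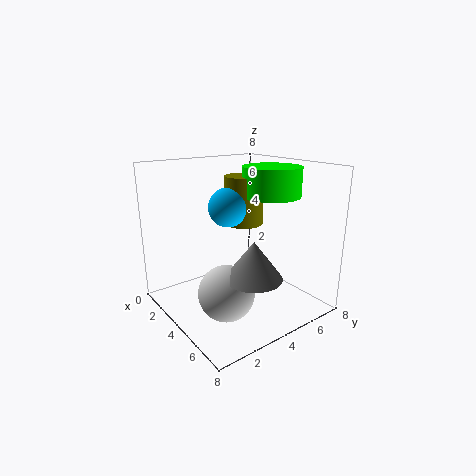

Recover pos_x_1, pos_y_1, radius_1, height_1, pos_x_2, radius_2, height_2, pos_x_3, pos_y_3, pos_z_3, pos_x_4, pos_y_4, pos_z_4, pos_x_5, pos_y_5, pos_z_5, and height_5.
pos_x_1 = 4.5; pos_y_1 = 4; radius_1 = 1; height_1 = 2.5; pos_x_2 = 6; radius_2 = 1.5; height_2 = 2; pos_x_3 = 5; pos_y_3 = 2.5; pos_z_3 = 1.5; pos_x_4 = 4.5; pos_y_4 = 3; pos_z_4 = 6; pos_x_5 = 5.5; pos_y_5 = 5; pos_z_5 = 6.5; height_5 = 1.5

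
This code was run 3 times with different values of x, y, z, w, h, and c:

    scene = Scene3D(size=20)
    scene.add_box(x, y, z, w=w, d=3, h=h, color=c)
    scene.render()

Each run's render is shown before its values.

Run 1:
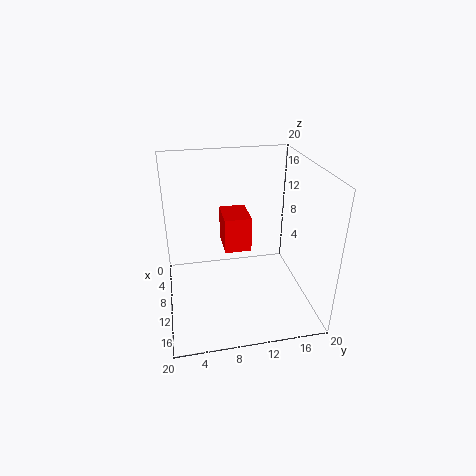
x = 13.5
y = 7
z = 12.5
w = 4
h = 4
c = 'red'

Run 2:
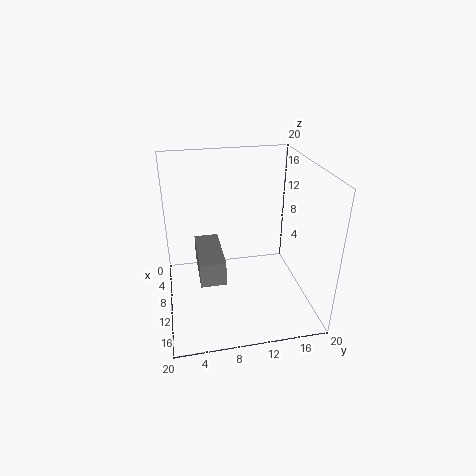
x = 11
y = 4
z = 8.5
w = 7
h = 3
c = 'gray'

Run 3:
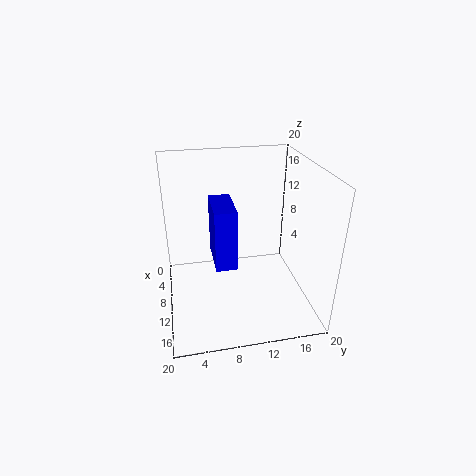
x = 6
y = 6.5
z = 6.5
w = 6.5
h = 8.5
c = 'blue'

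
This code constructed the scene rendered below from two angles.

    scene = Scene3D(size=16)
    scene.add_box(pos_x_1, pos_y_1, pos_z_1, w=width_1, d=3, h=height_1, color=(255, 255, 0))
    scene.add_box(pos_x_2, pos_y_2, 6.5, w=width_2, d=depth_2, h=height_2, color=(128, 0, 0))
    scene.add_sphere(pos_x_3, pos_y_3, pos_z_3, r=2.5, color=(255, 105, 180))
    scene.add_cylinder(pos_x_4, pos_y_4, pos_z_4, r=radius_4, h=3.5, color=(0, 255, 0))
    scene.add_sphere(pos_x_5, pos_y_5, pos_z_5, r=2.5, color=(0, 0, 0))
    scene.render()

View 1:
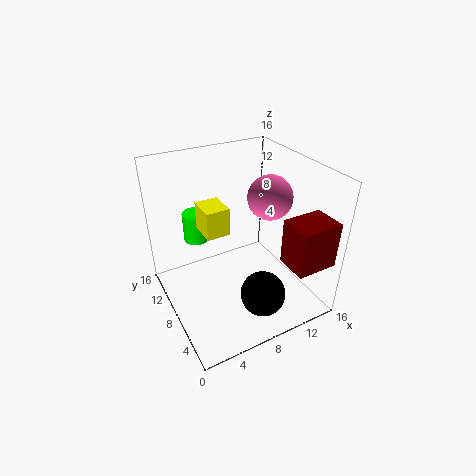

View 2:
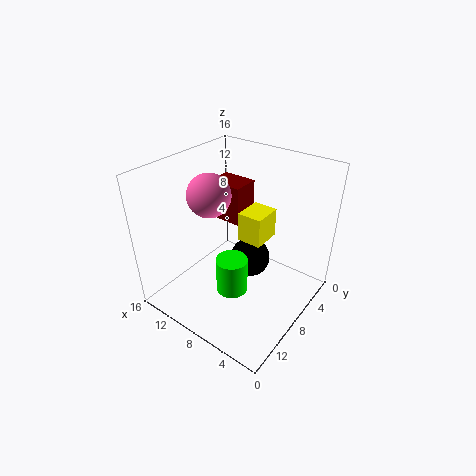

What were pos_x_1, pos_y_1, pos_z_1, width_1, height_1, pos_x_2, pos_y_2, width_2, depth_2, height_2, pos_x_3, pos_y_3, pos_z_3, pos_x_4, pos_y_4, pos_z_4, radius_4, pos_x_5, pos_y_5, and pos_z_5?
pos_x_1 = 4; pos_y_1 = 7; pos_z_1 = 9.5; width_1 = 2.5; height_1 = 3; pos_x_2 = 11; pos_y_2 = 0.5; width_2 = 4.5; depth_2 = 3.5; height_2 = 5; pos_x_3 = 12; pos_y_3 = 8; pos_z_3 = 12; pos_x_4 = 5; pos_y_4 = 13; pos_z_4 = 6; radius_4 = 1.5; pos_x_5 = 9; pos_y_5 = 4; pos_z_5 = 2.5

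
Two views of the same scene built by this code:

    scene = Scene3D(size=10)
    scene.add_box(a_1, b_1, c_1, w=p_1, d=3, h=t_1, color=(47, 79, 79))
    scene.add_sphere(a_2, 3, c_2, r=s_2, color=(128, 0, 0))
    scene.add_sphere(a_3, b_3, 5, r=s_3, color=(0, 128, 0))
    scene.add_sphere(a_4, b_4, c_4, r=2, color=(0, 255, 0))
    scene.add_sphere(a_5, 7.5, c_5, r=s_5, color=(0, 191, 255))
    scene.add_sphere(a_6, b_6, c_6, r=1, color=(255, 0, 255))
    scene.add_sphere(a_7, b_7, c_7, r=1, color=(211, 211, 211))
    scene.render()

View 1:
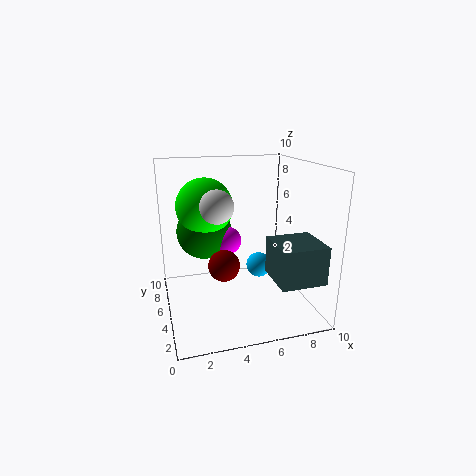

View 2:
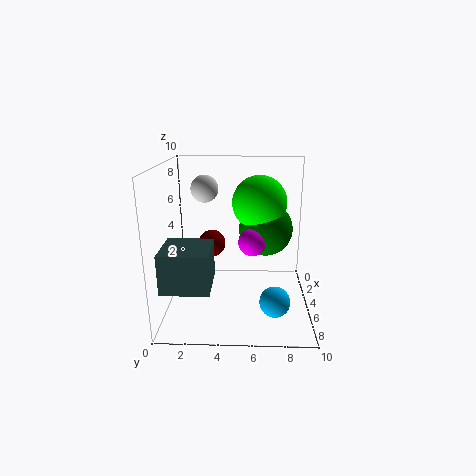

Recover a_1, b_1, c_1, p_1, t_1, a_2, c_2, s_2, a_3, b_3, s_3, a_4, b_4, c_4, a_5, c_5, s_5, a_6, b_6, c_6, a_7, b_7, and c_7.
a_1 = 6.5, b_1 = 0.5, c_1 = 3, p_1 = 3, t_1 = 2.5, a_2 = 3.5, c_2 = 4, s_2 = 1, a_3 = 3, b_3 = 7, s_3 = 2, a_4 = 3, b_4 = 6.5, c_4 = 7, a_5 = 7.5, c_5 = 1.5, s_5 = 1, a_6 = 4.5, b_6 = 6, c_6 = 4.5, a_7 = 3, b_7 = 2.5, c_7 = 8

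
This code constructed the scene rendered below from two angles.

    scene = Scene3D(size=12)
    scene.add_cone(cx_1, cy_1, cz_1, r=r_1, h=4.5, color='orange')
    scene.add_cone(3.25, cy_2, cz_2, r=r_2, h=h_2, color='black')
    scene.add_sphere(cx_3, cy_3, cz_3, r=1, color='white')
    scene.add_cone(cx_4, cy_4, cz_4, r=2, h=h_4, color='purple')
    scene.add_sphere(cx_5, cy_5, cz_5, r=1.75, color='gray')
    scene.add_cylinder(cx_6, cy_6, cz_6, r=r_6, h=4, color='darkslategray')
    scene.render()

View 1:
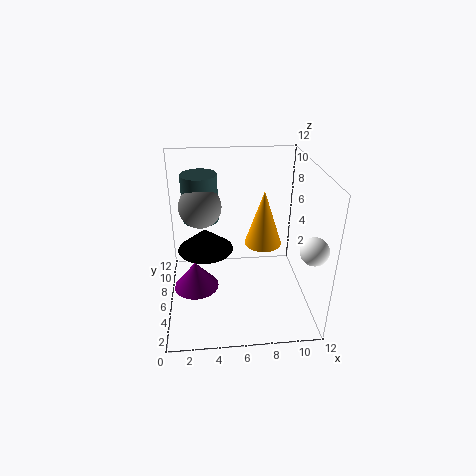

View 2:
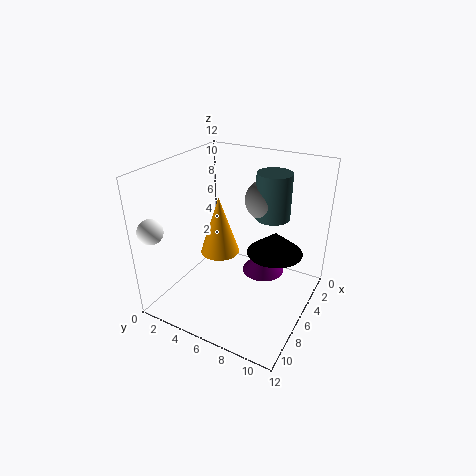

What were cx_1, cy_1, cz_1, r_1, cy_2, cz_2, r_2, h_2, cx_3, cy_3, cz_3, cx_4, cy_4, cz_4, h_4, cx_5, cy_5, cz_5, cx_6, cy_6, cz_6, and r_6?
cx_1 = 8; cy_1 = 5.5; cz_1 = 5.75; r_1 = 1.5; cy_2 = 8.25; cz_2 = 3.75; r_2 = 2.5; h_2 = 2; cx_3 = 10.75; cy_3 = 1; cz_3 = 7.5; cx_4 = 2.25; cy_4 = 6.75; cz_4 = 0.75; h_4 = 2.5; cx_5 = 3; cy_5 = 7; cz_5 = 8.5; cx_6 = 3; cy_6 = 7.75; cz_6 = 7; r_6 = 1.5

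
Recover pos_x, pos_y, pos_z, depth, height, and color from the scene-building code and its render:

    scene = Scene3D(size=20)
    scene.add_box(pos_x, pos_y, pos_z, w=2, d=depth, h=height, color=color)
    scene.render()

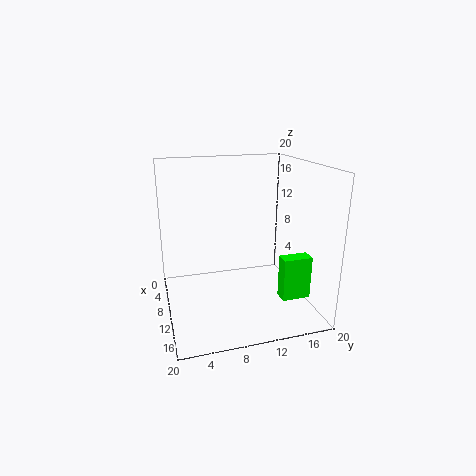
pos_x = 13; pos_y = 15; pos_z = 2; depth = 4; height = 6; color = 'lime'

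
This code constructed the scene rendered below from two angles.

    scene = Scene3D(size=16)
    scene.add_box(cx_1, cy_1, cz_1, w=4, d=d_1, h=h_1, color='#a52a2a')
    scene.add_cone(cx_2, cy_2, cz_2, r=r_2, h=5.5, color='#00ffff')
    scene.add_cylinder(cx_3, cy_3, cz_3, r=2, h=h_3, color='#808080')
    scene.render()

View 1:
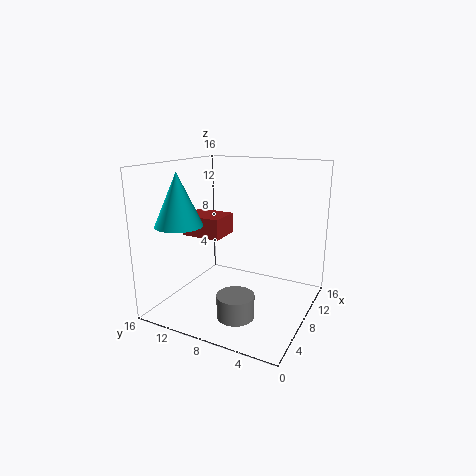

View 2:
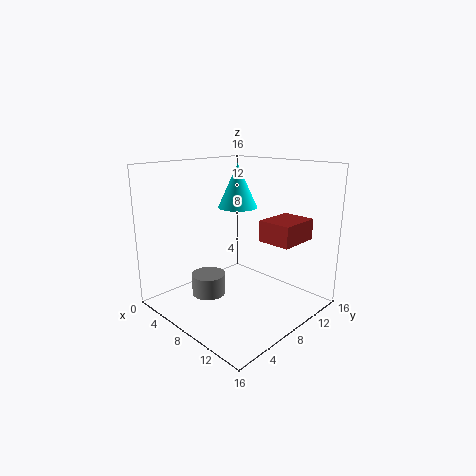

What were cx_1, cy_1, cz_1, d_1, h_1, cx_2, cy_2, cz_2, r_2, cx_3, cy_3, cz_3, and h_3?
cx_1 = 8.5
cy_1 = 11
cz_1 = 7
d_1 = 5
h_1 = 2.5
cx_2 = 3.5
cy_2 = 12.5
cz_2 = 10
r_2 = 2.5
cx_3 = 4.5
cy_3 = 6.5
cz_3 = 0.5
h_3 = 2.5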